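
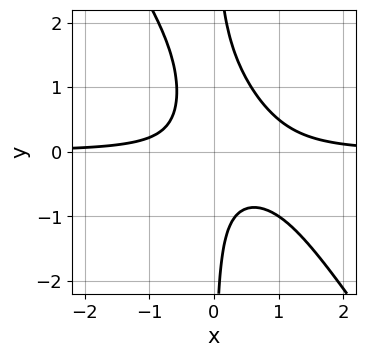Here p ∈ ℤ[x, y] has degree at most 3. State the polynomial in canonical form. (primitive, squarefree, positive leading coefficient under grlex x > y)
1. deg p = 3.
2. Against the integer gridlines: it misses every integer gridline on the y-axis; the curve avoids every integer x-axis point in the box.
3. These observations pin down the coefficients.

3*x^2*y + 2*x*y^2 - 2*x*y - 1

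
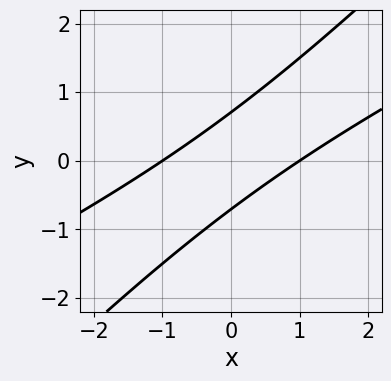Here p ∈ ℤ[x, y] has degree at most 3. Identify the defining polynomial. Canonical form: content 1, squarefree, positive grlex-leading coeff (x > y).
deg p = 2. No degree-1 curve has this shape.
From the axis intercepts and sections: the x-axis gridline crossings are at x ∈ {-1, 1}.
Together with the visible shape, these determine p as stated.

x^2 - 3*x*y + 2*y^2 - 1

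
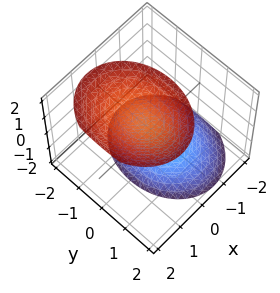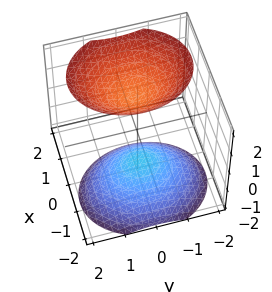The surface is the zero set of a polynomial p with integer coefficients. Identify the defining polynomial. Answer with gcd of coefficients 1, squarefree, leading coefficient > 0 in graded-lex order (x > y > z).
3*x^2 - 2*x*z + 2*y^2 - 2*z^2 + 3

(a) The picture has 2 separate pieces. Treating them together as one polynomial.
(b) The degree is 2 — a generic line meets the surface in up to 2 points.
(c) Checking where it meets the axes: it misses every integer gridline on the x-axis; it misses every integer gridline on the y-axis.
(d) These observations pin down the coefficients.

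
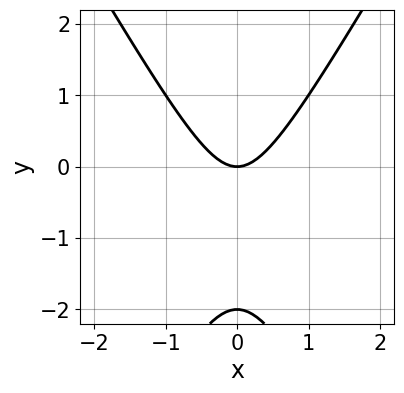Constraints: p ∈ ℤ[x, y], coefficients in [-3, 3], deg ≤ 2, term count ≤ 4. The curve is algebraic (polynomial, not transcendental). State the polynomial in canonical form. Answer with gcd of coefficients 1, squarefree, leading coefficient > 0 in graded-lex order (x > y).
The degree is 2 — no degree-1 curve has this shape.
Symmetries: it's symmetric under x → −x, forcing even powers of x.
Checking where it meets the axes: among the integer gridlines, it crosses the y-axis at y ∈ {-2, 0}; it meets the x-axis at x = 0 (among the integer gridlines).
Together with the visible shape, these determine p as stated.

3*x^2 - y^2 - 2*y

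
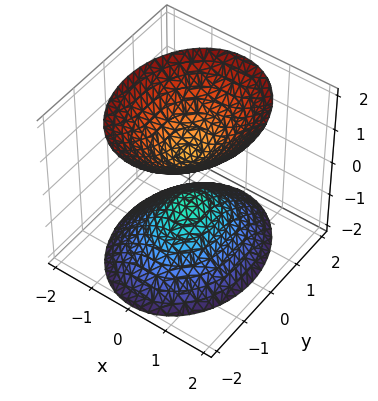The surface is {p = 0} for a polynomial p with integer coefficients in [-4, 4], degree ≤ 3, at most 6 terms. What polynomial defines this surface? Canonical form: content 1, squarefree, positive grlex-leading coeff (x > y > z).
3*x^2 + 2*y^2 - 2*z^2 + 1

I count 2 distinct pieces. They look like related sheets of one shape, so recover p as a whole.
Degree: two separate bowl-shaped sheets opening away from each other; a quadric, so deg p = 2.
Symmetries: it's symmetric under z → −z, forcing even powers of z; it's symmetric under y → −y, forcing even powers of y; mirror symmetry x ↦ −x ⇒ only even powers of x.
From the visible intercepts: no y-intercept at any integer in the box; no x-intercept at any integer in the box.
These observations pin down the coefficients.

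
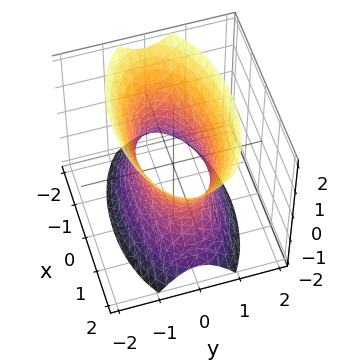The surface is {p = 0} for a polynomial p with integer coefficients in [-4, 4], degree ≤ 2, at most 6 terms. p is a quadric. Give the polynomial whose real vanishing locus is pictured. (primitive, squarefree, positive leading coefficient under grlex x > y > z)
(a) Degree: one connected sheet with a waist; a quadric, so deg p = 2.
(b) Symmetries: it's symmetric under x → −x, forcing even powers of x; the y ↦ −y reflection is a symmetry, so y appears only in even powers; it's symmetric under z → −z, forcing even powers of z.
(c) Reading off the gridlines: the surface avoids every integer z-axis point in the box.
(d) Solving for integer coefficients yields p as stated.

x^2 + 3*y^2 - z^2 - 2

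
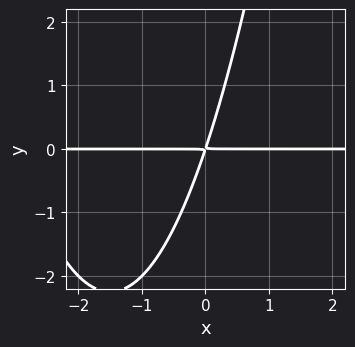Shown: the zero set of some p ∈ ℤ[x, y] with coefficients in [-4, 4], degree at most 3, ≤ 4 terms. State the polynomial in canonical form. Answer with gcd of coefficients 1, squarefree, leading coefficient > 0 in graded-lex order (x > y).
First, the degree is 3 — a generic line meets the curve in up to 3 points.
Then, from the axis intercepts and sections: every point of the x-axis in the box is on the curve.
Finally, solving for integer coefficients yields p as stated.

x^2*y + 3*x*y - y^2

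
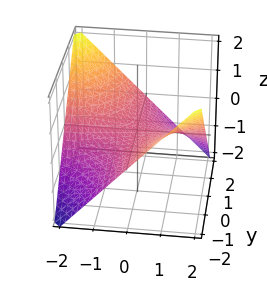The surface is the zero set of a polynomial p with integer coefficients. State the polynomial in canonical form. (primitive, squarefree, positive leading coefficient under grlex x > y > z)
1. deg p = 2.
2. From the visible intercepts: it crosses the z-axis at the gridline z = 0; the visible x-axis segment lies entirely on the surface; every point of the y-axis in the box is on the surface.
3. Matching integer coefficients to the picture gives p.

x*y + 2*z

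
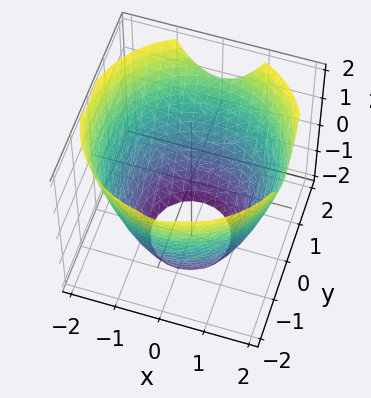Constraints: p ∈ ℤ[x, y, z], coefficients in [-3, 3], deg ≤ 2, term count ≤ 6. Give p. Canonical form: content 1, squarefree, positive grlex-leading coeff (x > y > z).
The degree is 2 — a generic line meets the surface in up to 2 points.
Symmetries: the z-axis is an axis of rotation, so x and y enter only as x² + y².
Checking where it meets the axes: a circular section at z = -2 has radius exactly 1; the surface avoids every integer z-axis point in the box.
Matching integer coefficients to the picture gives p.

x^2 + y^2 - z - 3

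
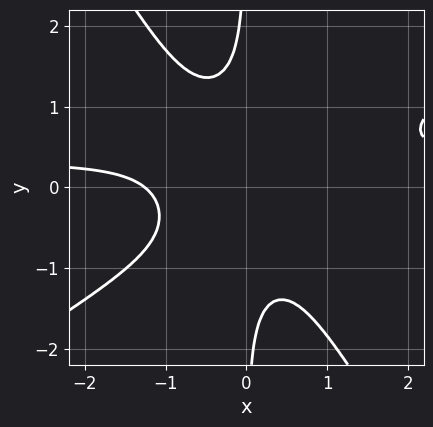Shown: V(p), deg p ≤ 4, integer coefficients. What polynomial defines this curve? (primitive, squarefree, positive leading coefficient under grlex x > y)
1. Degree: a generic line meets the curve in up to 4 points, so deg p = 4.
2. Checking where it meets the axes: no y-intercept at any integer in the box.
3. These observations pin down the coefficients.

3*x^3*y - 3*x^2*y^2 - 3*x*y^3 - x^3 - 2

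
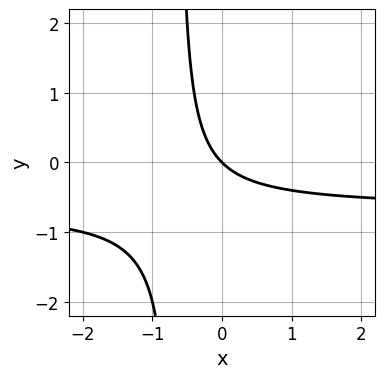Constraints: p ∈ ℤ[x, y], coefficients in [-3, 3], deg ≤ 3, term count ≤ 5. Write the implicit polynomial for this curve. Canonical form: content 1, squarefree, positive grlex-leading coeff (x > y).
The degree is 2 — no degree-1 curve has this shape.
Observable constraints: it crosses the y-axis at the gridline y = 0; one x-axis crossing is at x = 0.
The integer polynomial consistent with all of this is the stated p.

3*x*y + 2*x + 2*y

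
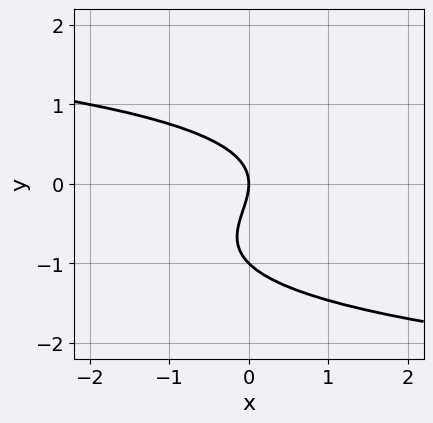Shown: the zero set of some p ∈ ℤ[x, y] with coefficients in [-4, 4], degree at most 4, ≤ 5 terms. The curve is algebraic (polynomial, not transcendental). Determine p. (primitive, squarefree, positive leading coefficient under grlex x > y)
First, degree: no degree-2 curve has this shape, so deg p = 3.
Then, against the integer gridlines: it crosses the x-axis at the gridline x = 0; among the integer gridlines, it crosses the y-axis at y ∈ {-1, 0}.
Finally, these observations pin down the coefficients.

y^3 + y^2 + x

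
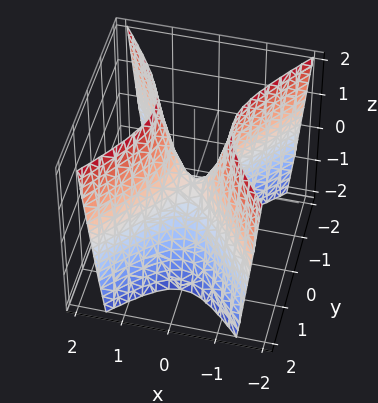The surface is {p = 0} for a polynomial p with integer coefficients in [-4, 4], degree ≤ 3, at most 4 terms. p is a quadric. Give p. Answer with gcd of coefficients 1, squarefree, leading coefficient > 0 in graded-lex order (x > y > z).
3*x^2 - 2*y^2 - z

First, degree: a saddle surface; a quadric, so deg p = 2.
Then, symmetries: the y ↦ −y reflection is a symmetry, so y appears only in even powers; it's symmetric under x → −x, forcing even powers of x.
Then, observable constraints: it crosses the z-axis at the gridline z = 0; it crosses the y-axis at the gridline y = 0; one x-axis crossing is at x = 0.
Finally, putting this together gives p.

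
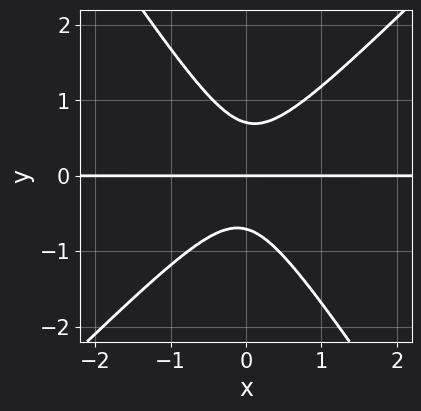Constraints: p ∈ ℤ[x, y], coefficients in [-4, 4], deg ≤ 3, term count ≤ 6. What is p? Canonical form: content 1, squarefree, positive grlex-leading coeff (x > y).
Degree: the shape is more complex than any degree-2 curve, so deg p = 3.
Checking where it meets the axes: it meets the y-axis at y = 0 (among the integer gridlines); the visible x-axis segment lies entirely on the curve.
Putting this together gives p.

3*x^2*y - x*y^2 - 2*y^3 + y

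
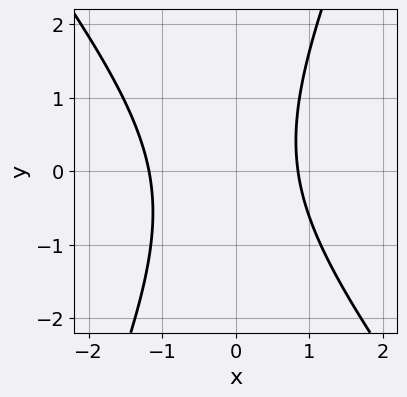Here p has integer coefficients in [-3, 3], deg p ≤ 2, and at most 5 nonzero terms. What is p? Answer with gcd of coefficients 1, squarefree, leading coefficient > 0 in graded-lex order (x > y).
(a) deg p = 2.
(b) From the axis intercepts and sections: the curve avoids every integer y-axis point in the box.
(c) Matching integer coefficients to the picture gives p.

3*x^2 + x*y - y^2 + x - 3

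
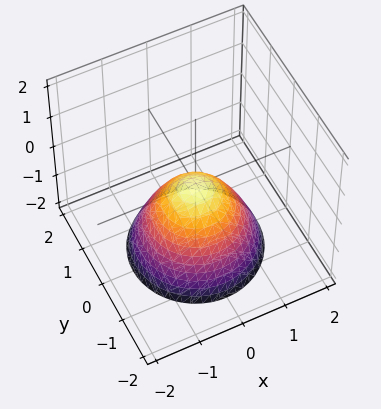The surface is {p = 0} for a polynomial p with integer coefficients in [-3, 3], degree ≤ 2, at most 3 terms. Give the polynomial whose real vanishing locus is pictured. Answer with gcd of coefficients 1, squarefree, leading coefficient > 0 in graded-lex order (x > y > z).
x^2 + y^2 + z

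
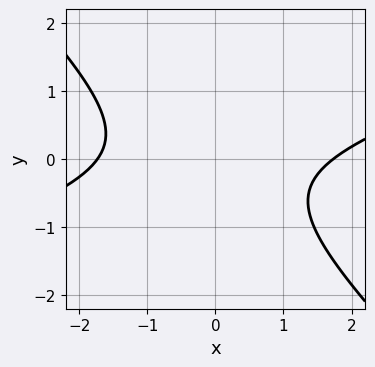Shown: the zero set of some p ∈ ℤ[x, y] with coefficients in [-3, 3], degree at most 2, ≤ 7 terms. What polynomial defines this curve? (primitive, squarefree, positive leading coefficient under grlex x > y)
x^2 - 2*x*y - 3*y^2 - y - 3

First, deg p = 2.
Next, from the axis intercepts and sections: it misses every integer gridline on the y-axis.
Finally, fitting integer coefficients to these (and the overall shape) gives p.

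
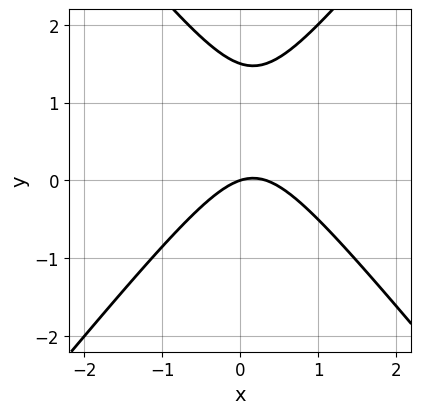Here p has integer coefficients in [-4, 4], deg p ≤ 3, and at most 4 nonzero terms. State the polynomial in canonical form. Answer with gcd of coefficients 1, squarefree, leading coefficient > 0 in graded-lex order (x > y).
1. deg p = 2.
2. From the visible intercepts: it crosses the x-axis at the gridline x = 0; it crosses the y-axis at the gridline y = 0.
3. Matching integer coefficients to the picture gives p.

3*x^2 - 2*y^2 - x + 3*y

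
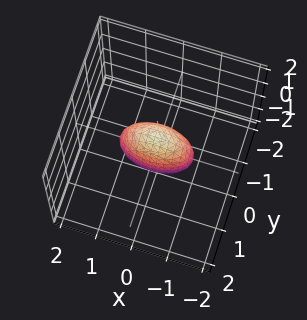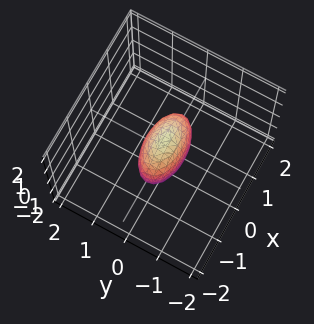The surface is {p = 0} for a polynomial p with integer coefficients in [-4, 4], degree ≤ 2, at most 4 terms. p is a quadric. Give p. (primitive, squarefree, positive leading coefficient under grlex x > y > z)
(a) Degree: a closed, bounded, convex surface; a quadric, so deg p = 2.
(b) Symmetries: mirror symmetry y ↦ −y ⇒ only even powers of y; mirror symmetry x ↦ −x ⇒ only even powers of x; mirror symmetry z ↦ −z ⇒ only even powers of z.
(c) Observable constraints: among the integer gridlines, it crosses the x-axis at x ∈ {-1, 1}; among the integer gridlines, it crosses the z-axis at z ∈ {-1, 1}.
(d) The integer polynomial consistent with all of this is the stated p.

x^2 + 3*y^2 + z^2 - 1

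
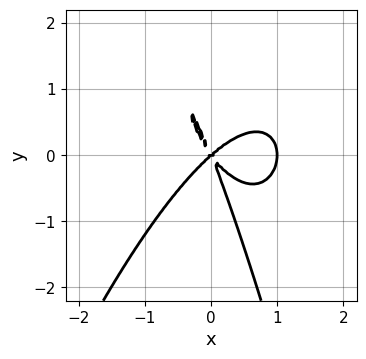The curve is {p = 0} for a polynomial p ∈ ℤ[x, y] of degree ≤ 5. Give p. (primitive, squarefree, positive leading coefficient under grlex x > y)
3*x^4 - 3*x^3 + 3*x*y^2 + y^3

1. deg p = 4. A generic line meets the curve in up to 4 points.
2. Reading off the gridlines: the x-axis gridline crossings are at x ∈ {0, 1}; one y-axis crossing is at y = 0.
3. Fitting integer coefficients to these (and the overall shape) gives p.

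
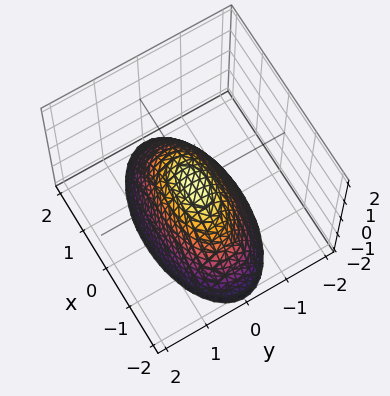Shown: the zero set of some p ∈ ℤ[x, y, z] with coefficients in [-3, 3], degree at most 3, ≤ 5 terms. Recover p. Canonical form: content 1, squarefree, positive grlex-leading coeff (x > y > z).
First, the degree is 2 — a single bowl opening along one axis; a quadric.
Then, symmetries: the x ↦ −x reflection is a symmetry, so x appears only in even powers; it's symmetric under y → −y, forcing even powers of y.
Next, from the axis intercepts and sections: one y-axis crossing is at y = 0; one x-axis crossing is at x = 0; it meets the z-axis at z = 0 (among the integer gridlines).
Finally, these observations pin down the coefficients.

x^2 + 3*y^2 + 2*z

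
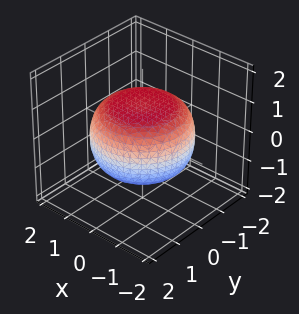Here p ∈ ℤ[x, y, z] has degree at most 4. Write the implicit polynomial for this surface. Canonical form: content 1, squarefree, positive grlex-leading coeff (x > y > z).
The degree is 4 — the shape is more complex than any degree-3 surface.
Symmetries: rotational symmetry about the z-axis ⇒ p depends on x, y only through x² + y².
From the visible intercepts: among the integer gridlines, it crosses the z-axis at z ∈ {-1, 1}; a circular section at z = 0 has radius between 1 and 2.
Assembling these constraints gives the stated polynomial.

x^4 + 2*x^2*y^2 + y^4 - x^2 - y^2 + 3*z^2 - 3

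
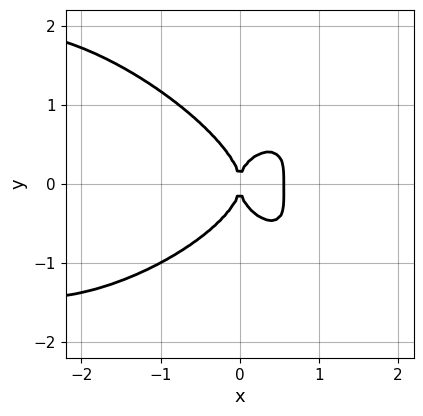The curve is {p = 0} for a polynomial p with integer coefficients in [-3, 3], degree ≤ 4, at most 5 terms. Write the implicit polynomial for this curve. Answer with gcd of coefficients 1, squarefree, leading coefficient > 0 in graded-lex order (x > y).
1. The degree is 4 — the shape is more complex than any degree-3 curve.
2. From the axis intercepts and sections: it crosses the y-axis at the gridline y = 0; it crosses the x-axis at the gridline x = 0.
3. Matching integer coefficients to the picture gives p.

x^4 + x*y^3 + 3*y^4 + 3*x^3 - 2*x^2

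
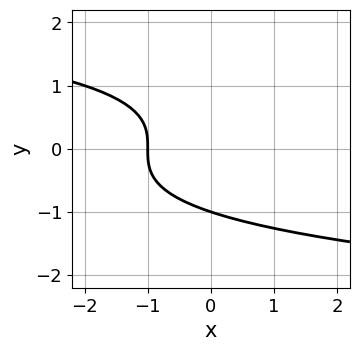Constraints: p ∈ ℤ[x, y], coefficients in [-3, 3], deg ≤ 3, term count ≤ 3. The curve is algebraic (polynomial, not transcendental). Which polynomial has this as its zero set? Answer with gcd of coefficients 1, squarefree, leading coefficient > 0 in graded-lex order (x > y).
y^3 + x + 1

(a) Degree: a generic line meets the curve in up to 3 points, so deg p = 3.
(b) From the visible intercepts: it crosses the y-axis at the gridline y = -1; it meets the x-axis at x = -1 (among the integer gridlines).
(c) These observations pin down the coefficients.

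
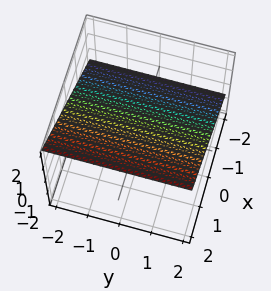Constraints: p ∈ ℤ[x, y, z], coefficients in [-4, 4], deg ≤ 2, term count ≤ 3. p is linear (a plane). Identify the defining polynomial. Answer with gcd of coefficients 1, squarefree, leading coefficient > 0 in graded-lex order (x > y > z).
2*x - 3*z + 2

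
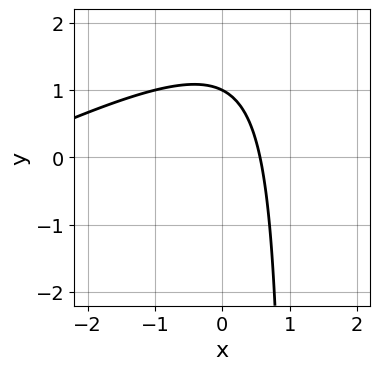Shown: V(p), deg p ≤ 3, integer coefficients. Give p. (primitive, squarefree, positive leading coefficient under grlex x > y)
x^2 - 2*x*y + 3*x + 2*y - 2

First, deg p = 2. A generic line meets the curve in up to 2 points.
Next, observable constraints: one y-axis crossing is at y = 1.
Finally, solving for integer coefficients yields p as stated.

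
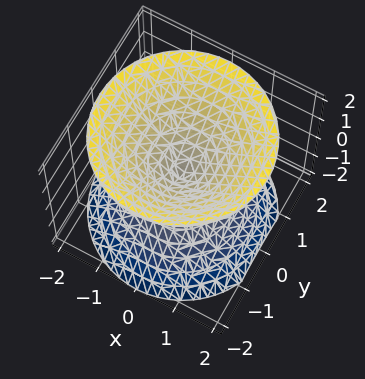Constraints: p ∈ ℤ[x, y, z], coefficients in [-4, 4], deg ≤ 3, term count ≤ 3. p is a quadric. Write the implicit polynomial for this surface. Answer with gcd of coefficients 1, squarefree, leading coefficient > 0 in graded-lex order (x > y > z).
x^2 + y^2 - z^2

(a) There are 2 components. Treating them together as one polynomial.
(b) deg p = 2. Two nappes meeting at a single point; a quadric.
(c) Symmetries: every cross-section ⟂ z is a circle, so x, y appear only via x² + y²; the z ↦ −z reflection is a symmetry, so z appears only in even powers.
(d) Observable constraints: one y-axis crossing is at y = 0; a circular section at z = -1 has radius exactly 1; it crosses the z-axis at the gridline z = 0.
(e) The integer polynomial consistent with all of this is the stated p.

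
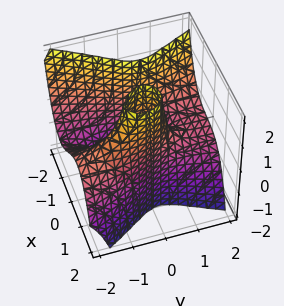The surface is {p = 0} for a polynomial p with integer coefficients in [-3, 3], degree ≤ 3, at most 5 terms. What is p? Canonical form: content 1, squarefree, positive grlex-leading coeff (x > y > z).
(a) Degree: no degree-2 surface has this shape, so deg p = 3.
(b) Observable constraints: the visible y-axis segment lies entirely on the surface; the visible z-axis segment lies entirely on the surface; the x-axis gridline crossings are at x ∈ {-1, 0, 1}.
(c) Putting this together gives p.

3*x^3 + 2*y^2*z + 2*x*y - 3*x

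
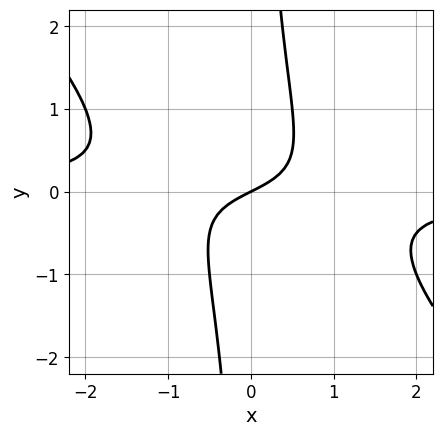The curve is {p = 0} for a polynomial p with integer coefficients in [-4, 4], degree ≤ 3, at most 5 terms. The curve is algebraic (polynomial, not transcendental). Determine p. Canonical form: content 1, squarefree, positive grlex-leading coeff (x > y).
(a) deg p = 3.
(b) Checking where it meets the axes: it meets the y-axis at y = 0 (among the integer gridlines); it meets the x-axis at x = 0 (among the integer gridlines).
(c) Putting this together gives p.

2*x^2*y + 2*x*y^2 + x - 2*y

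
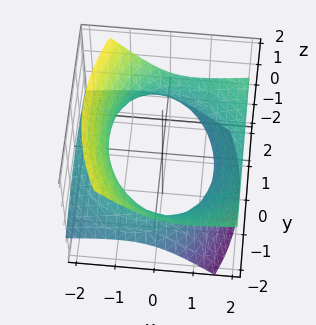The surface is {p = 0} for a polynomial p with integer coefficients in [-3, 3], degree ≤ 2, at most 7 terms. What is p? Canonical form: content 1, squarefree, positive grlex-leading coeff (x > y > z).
x^2 - 3*x*z + y^2 - 3*z^2 - 3

(a) The degree is 2 — a generic line meets the surface in up to 2 points.
(b) Reading off the gridlines: the surface avoids every integer z-axis point in the box.
(c) These observations pin down the coefficients.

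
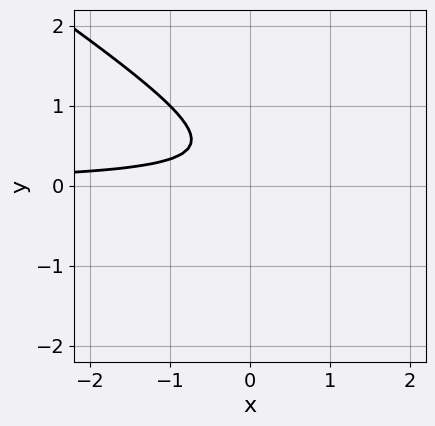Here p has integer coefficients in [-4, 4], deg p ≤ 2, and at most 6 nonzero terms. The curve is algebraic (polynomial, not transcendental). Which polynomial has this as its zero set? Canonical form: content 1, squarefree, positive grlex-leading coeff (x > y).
First, degree: the shape is more complex than any degree-1 curve, so deg p = 2.
Next, checking where it meets the axes: no y-intercept at any integer in the box; the curve avoids every integer x-axis point in the box.
Finally, putting this together gives p.

2*x*y + 3*y^2 - 2*y + 1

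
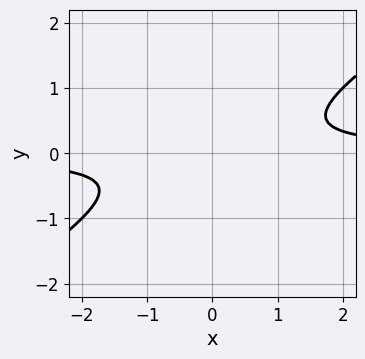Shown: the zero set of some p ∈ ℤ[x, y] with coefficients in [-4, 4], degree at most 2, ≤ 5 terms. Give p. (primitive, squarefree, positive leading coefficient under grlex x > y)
2*x*y - 3*y^2 - 1

(a) Degree: no degree-1 curve has this shape, so deg p = 2.
(b) Observable constraints: no y-intercept at any integer in the box; the curve avoids every integer x-axis point in the box.
(c) Together with the visible shape, these determine p as stated.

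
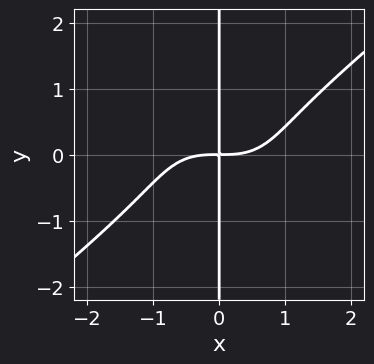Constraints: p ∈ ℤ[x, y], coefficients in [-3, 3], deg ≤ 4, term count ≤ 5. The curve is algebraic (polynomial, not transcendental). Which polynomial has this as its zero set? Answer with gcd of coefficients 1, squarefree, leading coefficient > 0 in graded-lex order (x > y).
x^4 - 2*x*y^3 - 2*x*y

1. Degree: no degree-3 curve has this shape, so deg p = 4.
2. Against the integer gridlines: every point of the y-axis in the box is on the curve.
3. The integer polynomial consistent with all of this is the stated p.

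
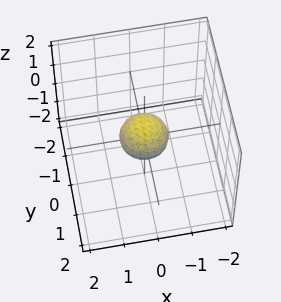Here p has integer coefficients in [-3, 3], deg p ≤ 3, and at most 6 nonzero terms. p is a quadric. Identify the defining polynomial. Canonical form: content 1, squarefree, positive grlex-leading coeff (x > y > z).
First, degree: a closed, bounded, convex surface; a quadric, so deg p = 2.
Then, symmetries: the z ↦ −z reflection is a symmetry, so z appears only in even powers; every cross-section ⟂ z is a circle, so x, y appear only via x² + y².
Then, from the axis intercepts and sections: a circular section at z = 0 has radius between 0 and 1.
Finally, these observations pin down the coefficients.

2*x^2 + 2*y^2 + 3*z^2 - 1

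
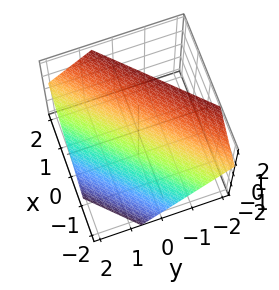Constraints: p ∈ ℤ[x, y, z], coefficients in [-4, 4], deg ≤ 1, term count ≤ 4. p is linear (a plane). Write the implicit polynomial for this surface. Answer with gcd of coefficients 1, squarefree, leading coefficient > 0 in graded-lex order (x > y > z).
3*x - 3*y - 3*z + 2

1. Degree: the surface is flat (a plane), so deg p = 1.
2. Putting this together gives p.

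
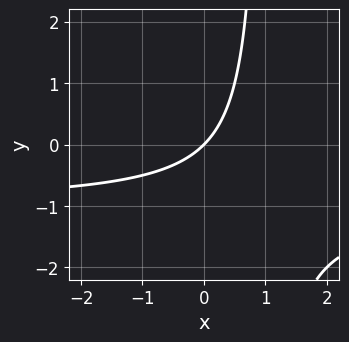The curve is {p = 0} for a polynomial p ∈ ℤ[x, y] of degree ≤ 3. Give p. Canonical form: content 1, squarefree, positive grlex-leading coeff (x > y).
First, degree: a generic line meets the curve in up to 2 points, so deg p = 2.
Then, from the visible intercepts: it meets the y-axis at y = 0 (among the integer gridlines); it meets the x-axis at x = 0 (among the integer gridlines).
Finally, solving for integer coefficients yields p as stated.

x*y + x - y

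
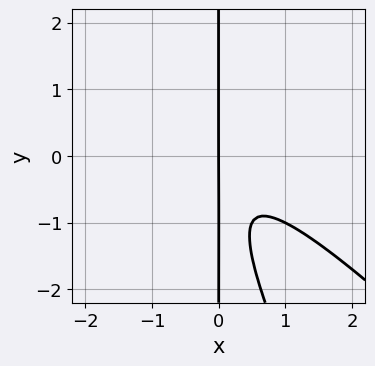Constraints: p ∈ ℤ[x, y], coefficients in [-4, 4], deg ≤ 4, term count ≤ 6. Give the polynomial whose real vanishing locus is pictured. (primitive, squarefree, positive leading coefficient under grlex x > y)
2*x^3 + 3*x^2*y + x*y^2 + x*y + x

(a) Degree: the shape is more complex than any degree-2 curve, so deg p = 3.
(b) From the axis intercepts and sections: the visible y-axis segment lies entirely on the curve; it meets the x-axis at x = 0 (among the integer gridlines).
(c) Fitting integer coefficients to these (and the overall shape) gives p.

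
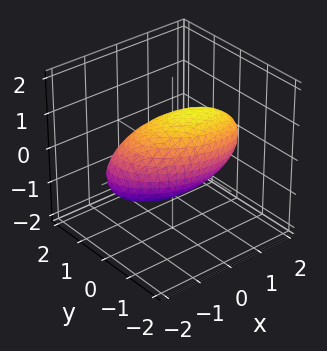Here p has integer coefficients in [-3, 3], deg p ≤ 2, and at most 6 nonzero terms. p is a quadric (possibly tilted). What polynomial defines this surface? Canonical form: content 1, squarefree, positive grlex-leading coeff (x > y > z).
x^2 + x*y - x*z + 2*y^2 + 2*z^2 - 2

1. deg p = 2.
2. Against the integer gridlines: the y-axis gridline crossings are at y ∈ {-1, 1}; among the integer gridlines, it crosses the z-axis at z ∈ {-1, 1}.
3. The integer polynomial consistent with all of this is the stated p.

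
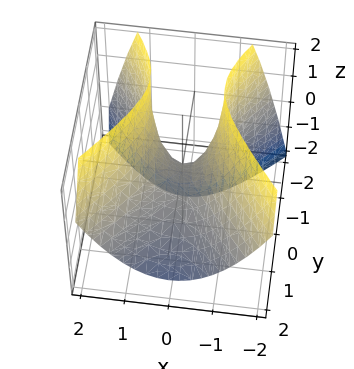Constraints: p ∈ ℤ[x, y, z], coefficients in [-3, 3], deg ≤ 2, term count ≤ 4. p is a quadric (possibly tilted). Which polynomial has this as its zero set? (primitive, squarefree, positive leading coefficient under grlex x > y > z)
3*x^2 - 2*y^2 - 2*y*z - 2*z

1. deg p = 2.
2. Checking where it meets the axes: it crosses the z-axis at the gridline z = 0; it meets the x-axis at x = 0 (among the integer gridlines); one y-axis crossing is at y = 0.
3. Together with the visible shape, these determine p as stated.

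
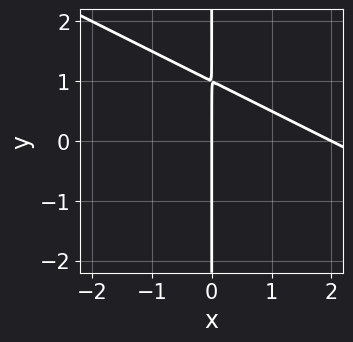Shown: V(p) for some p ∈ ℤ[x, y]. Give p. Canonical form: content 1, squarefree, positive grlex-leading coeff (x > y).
x^2 + 2*x*y - 2*x

Degree: the shape is more complex than any degree-1 curve, so deg p = 2.
Against the integer gridlines: every point of the y-axis in the box is on the curve; the x-axis gridline crossings are at x ∈ {0, 2}.
These observations pin down the coefficients.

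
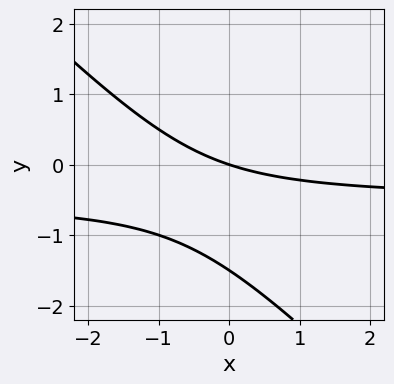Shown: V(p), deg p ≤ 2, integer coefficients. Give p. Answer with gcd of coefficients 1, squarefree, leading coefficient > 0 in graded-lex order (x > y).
2*x*y + 2*y^2 + x + 3*y

Degree: the shape is more complex than any degree-1 curve, so deg p = 2.
Observable constraints: it crosses the y-axis at the gridline y = 0; one x-axis crossing is at x = 0.
These observations pin down the coefficients.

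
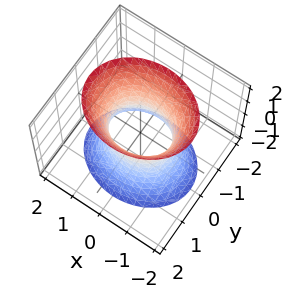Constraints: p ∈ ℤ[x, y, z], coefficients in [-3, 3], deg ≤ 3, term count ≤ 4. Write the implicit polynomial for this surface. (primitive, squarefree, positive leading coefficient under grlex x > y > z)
(a) The degree is 2 — an hourglass — one-sheet hyperboloid; a quadric.
(b) Symmetries: it's symmetric under z → −z, forcing even powers of z; it's symmetric under x → −x, forcing even powers of x; it's symmetric under y → −y, forcing even powers of y.
(c) Reading off the gridlines: it misses every integer gridline on the z-axis; among the integer gridlines, it crosses the x-axis at x ∈ {-1, 1}.
(d) The integer polynomial consistent with all of this is the stated p.

2*x^2 + 3*y^2 - z^2 - 2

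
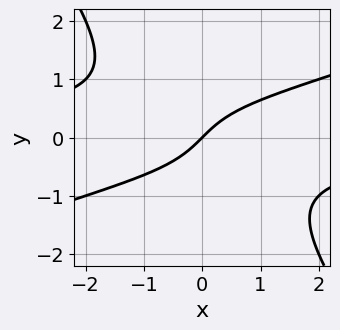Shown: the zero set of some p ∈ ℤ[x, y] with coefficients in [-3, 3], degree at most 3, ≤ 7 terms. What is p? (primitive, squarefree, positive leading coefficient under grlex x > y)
1. The degree is 3 — the shape is more complex than any degree-2 curve.
2. Checking where it meets the axes: it crosses the y-axis at the gridline y = 0; one x-axis crossing is at x = 0.
3. Matching integer coefficients to the picture gives p.

x^2*y - 2*x*y^2 - 2*y^3 + 2*x - 2*y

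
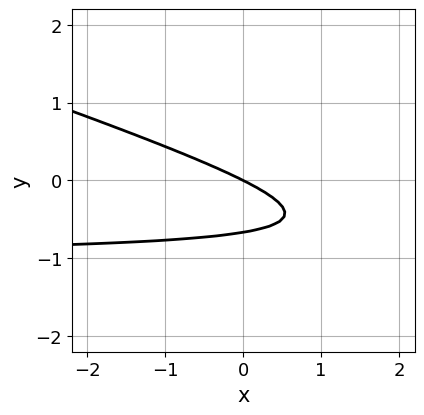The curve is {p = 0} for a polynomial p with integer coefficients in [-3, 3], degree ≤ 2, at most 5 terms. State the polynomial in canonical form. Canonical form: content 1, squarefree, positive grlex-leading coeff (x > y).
First, the degree is 2 — a generic line meets the curve in up to 2 points.
Then, from the visible intercepts: it meets the y-axis at y = 0 (among the integer gridlines); it meets the x-axis at x = 0 (among the integer gridlines).
Finally, putting this together gives p.

x*y + 3*y^2 + x + 2*y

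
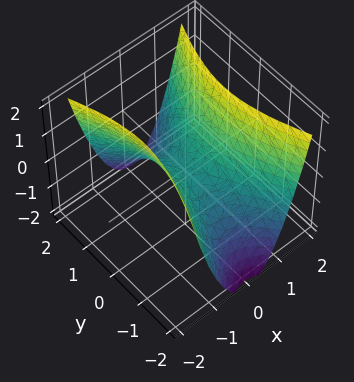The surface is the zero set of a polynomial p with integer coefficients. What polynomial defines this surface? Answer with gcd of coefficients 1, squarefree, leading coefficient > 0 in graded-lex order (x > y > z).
3*x^2 - y^2 - 2*z

Degree: a saddle surface; a quadric, so deg p = 2.
Symmetries: the y ↦ −y reflection is a symmetry, so y appears only in even powers; it's symmetric under x → −x, forcing even powers of x.
Against the integer gridlines: it meets the x-axis at x = 0 (among the integer gridlines); it crosses the y-axis at the gridline y = 0; it crosses the z-axis at the gridline z = 0.
Putting this together gives p.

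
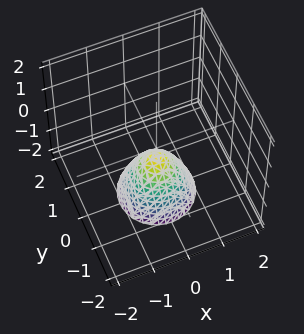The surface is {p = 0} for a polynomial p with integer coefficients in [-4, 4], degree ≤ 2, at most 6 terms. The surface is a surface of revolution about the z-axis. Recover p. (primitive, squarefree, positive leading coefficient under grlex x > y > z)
3*x^2 + 3*y^2 + 2*z + 1

1. The degree is 2 — no degree-1 surface has this shape.
2. Symmetries: the z-axis is an axis of rotation, so x and y enter only as x² + y².
3. Against the integer gridlines: a circular section at z = -1 has radius between 0 and 1; it misses every integer gridline on the y-axis; the surface avoids every integer x-axis point in the box.
4. Matching integer coefficients to the picture gives p.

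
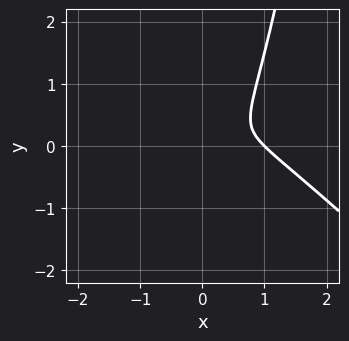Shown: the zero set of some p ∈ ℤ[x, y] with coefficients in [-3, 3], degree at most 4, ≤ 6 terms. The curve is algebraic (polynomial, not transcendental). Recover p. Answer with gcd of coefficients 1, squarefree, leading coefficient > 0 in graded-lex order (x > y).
3*x^3 + 3*x^2*y - 3*x^2 - 2*y^2

Degree: the shape is more complex than any degree-2 curve, so deg p = 3.
From the visible intercepts: one x-axis crossing is at x = 1.
Together with the visible shape, these determine p as stated.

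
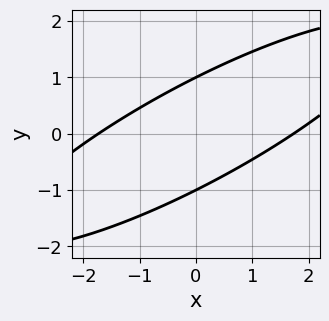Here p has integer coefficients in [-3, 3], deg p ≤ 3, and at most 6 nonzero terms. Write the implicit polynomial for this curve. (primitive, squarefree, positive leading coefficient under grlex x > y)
(a) Degree: the shape is more complex than any degree-1 curve, so deg p = 2.
(b) Against the integer gridlines: among the integer gridlines, it crosses the y-axis at y ∈ {-1, 1}.
(c) Assembling these constraints gives the stated polynomial.

x^2 - 3*x*y + 3*y^2 - 3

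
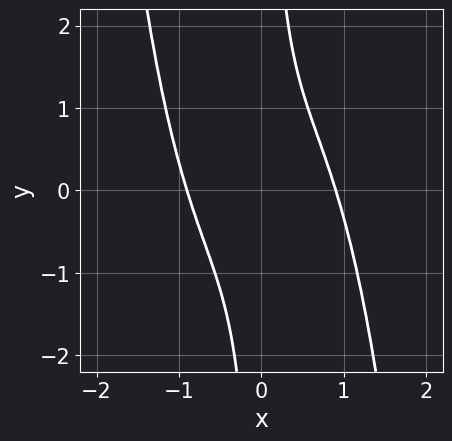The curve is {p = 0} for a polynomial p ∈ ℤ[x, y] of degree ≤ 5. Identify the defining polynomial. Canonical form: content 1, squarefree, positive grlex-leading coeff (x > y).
3*x^4 + 3*x*y - 2

(a) The degree is 4 — no degree-3 curve has this shape.
(b) Observable constraints: it misses every integer gridline on the y-axis.
(c) Putting this together gives p.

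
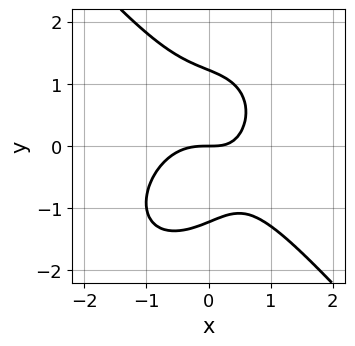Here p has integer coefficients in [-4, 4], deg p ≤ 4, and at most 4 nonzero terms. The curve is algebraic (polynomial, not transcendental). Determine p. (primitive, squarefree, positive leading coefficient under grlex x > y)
3*x^3 + 2*y^3 + 2*x*y - 3*y

1. The degree is 3 — the shape is more complex than any degree-2 curve.
2. Against the integer gridlines: it meets the y-axis at y = 0 (among the integer gridlines); it crosses the x-axis at the gridline x = 0.
3. Matching integer coefficients to the picture gives p.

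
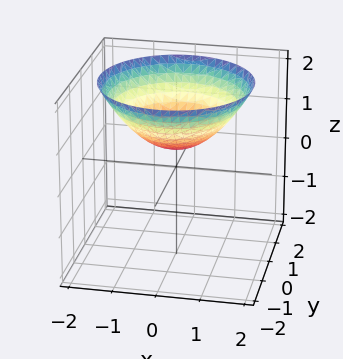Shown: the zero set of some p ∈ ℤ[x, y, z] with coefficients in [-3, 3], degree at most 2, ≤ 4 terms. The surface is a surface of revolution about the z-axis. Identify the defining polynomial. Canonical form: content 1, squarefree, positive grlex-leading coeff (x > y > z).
1. The degree is 2 — the shape is more complex than any degree-1 surface.
2. Symmetries: every cross-section ⟂ z is a circle, so x, y appear only via x² + y².
3. Checking where it meets the axes: a circular section at z = 2 has radius between 1 and 2; it misses every integer gridline on the x-axis; it misses every integer gridline on the y-axis.
4. Assembling these constraints gives the stated polynomial.

x^2 + y^2 - 2*z + 1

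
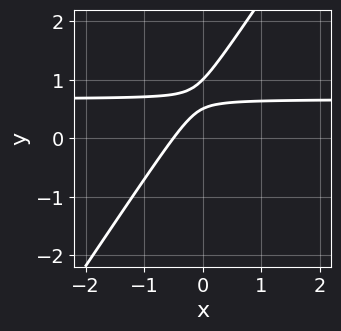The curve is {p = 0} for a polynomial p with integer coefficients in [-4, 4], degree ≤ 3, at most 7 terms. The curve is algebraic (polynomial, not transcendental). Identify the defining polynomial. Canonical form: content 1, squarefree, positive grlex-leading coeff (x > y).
Degree: a generic line meets the curve in up to 2 points, so deg p = 2.
From the visible intercepts: it meets the y-axis at y = 1 (among the integer gridlines).
Assembling these constraints gives the stated polynomial.

3*x*y - 2*y^2 - 2*x + 3*y - 1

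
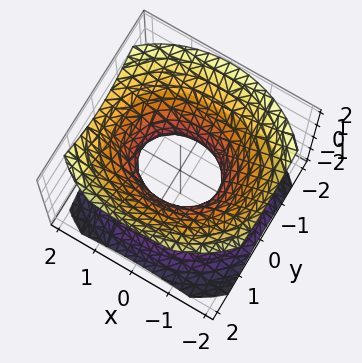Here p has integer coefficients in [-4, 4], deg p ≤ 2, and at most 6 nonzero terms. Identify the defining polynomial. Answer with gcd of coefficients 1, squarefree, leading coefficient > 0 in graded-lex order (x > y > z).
2*x^2 + 3*y^2 - 3*z^2 - 2

First, degree: one connected sheet with a waist; a quadric, so deg p = 2.
Then, symmetries: mirror symmetry y ↦ −y ⇒ only even powers of y; it's symmetric under x → −x, forcing even powers of x; mirror symmetry z ↦ −z ⇒ only even powers of z.
Next, checking where it meets the axes: among the integer gridlines, it crosses the x-axis at x ∈ {-1, 1}; no z-intercept at any integer in the box.
Finally, matching integer coefficients to the picture gives p.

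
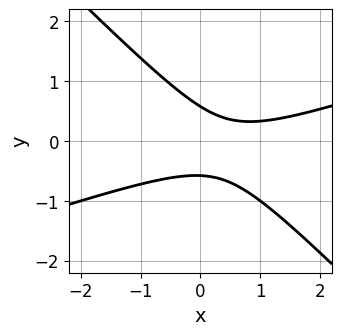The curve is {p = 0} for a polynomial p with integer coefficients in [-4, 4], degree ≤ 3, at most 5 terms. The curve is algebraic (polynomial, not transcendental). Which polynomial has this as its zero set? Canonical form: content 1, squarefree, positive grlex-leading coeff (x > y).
deg p = 2.
Reading off the gridlines: no x-intercept at any integer in the box.
The integer polynomial consistent with all of this is the stated p.

x^2 - 2*x*y - 3*y^2 - x + 1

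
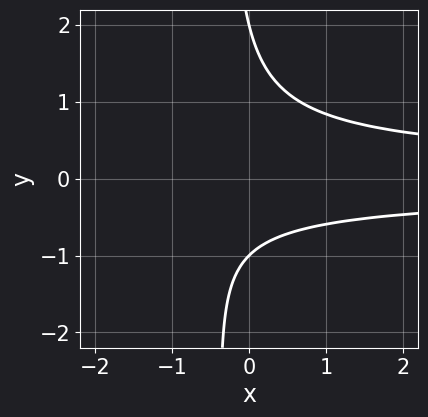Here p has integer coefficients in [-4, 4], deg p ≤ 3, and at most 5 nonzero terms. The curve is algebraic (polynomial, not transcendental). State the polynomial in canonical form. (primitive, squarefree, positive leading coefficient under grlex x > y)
First, the degree is 3 — no degree-2 curve has this shape.
Then, observable constraints: no x-intercept at any integer in the box; among the integer gridlines, it crosses the y-axis at y ∈ {-1, 2}.
Finally, solving for integer coefficients yields p as stated.

3*x*y^2 + y^2 - y - 2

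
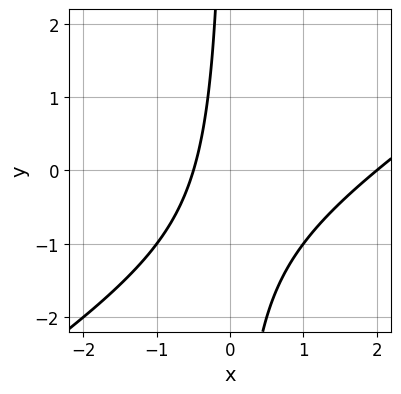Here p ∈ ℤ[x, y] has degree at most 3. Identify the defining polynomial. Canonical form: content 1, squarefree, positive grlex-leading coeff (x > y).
2*x^2 - 3*x*y - 3*x - 2

deg p = 2.
From the axis intercepts and sections: no y-intercept at any integer in the box; it meets the x-axis at x = 2 (among the integer gridlines).
Fitting integer coefficients to these (and the overall shape) gives p.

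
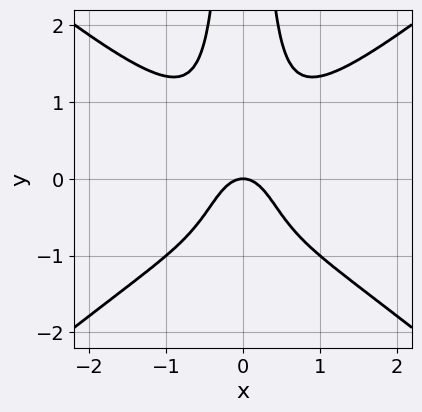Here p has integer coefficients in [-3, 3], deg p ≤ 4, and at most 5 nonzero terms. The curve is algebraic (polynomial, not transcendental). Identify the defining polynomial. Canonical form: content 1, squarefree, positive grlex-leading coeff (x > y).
(a) deg p = 4. No degree-3 curve has this shape.
(b) Symmetries: the x ↦ −x reflection is a symmetry, so x appears only in even powers.
(c) Reading off the gridlines: it crosses the x-axis at the gridline x = 0; it meets the y-axis at y = 0 (among the integer gridlines).
(d) Fitting integer coefficients to these (and the overall shape) gives p.

2*x^4 - 3*x^2*y^2 + 2*x^2 + y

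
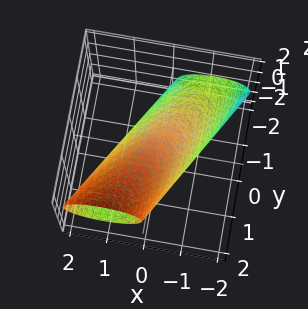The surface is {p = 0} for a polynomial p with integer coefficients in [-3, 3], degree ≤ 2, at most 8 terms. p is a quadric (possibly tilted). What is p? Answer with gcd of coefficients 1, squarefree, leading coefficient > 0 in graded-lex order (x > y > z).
(a) Degree: the shape is more complex than any degree-1 surface, so deg p = 2.
(b) Observable constraints: among the integer gridlines, it crosses the x-axis at x ∈ {-1, 1}; among the integer gridlines, it crosses the z-axis at z ∈ {-1, 1}.
(c) Assembling these constraints gives the stated polynomial.

2*x^2 - 2*x*y + y^2 - 2*y*z + 2*z^2 - 2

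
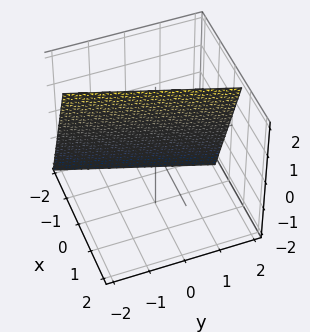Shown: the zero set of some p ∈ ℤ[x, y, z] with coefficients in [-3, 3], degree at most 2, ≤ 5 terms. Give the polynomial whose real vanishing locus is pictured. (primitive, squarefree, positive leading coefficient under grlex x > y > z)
First, deg p = 1. The surface is flat (a plane).
Then, from the visible intercepts: it meets the z-axis at z = 2 (among the integer gridlines); one y-axis crossing is at y = 2.
Finally, assembling these constraints gives the stated polynomial.

3*x - y - z + 2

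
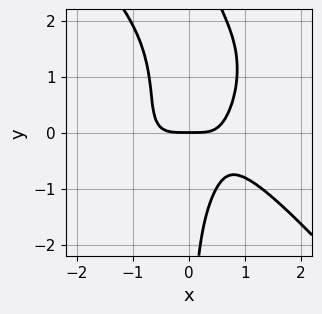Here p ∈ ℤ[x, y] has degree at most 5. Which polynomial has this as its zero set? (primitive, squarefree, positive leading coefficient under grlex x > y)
3*x^4 + 2*x*y^3 + 3*x^2*y - 3*x*y^2 - 3*y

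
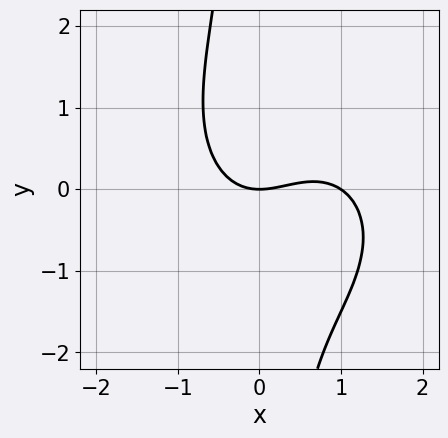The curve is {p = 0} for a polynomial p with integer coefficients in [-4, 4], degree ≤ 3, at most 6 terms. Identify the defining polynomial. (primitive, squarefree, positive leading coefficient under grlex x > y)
Degree: a generic line meets the curve in up to 3 points, so deg p = 3.
Against the integer gridlines: it crosses the y-axis at the gridline y = 0; the x-axis gridline crossings are at x ∈ {0, 1}.
Putting this together gives p.

2*x^3 + 2*x*y^2 - 2*x^2 + 3*y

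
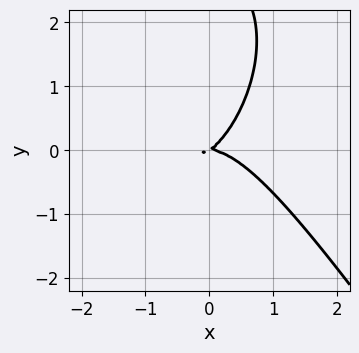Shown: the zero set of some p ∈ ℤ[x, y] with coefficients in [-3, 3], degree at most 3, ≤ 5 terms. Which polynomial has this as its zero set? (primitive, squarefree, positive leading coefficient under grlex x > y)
First, deg p = 3.
Next, checking where it meets the axes: it crosses the x-axis at the gridline x = 0; it meets the y-axis at y = 0 (among the integer gridlines).
Finally, these observations pin down the coefficients.

3*x^3 + y^3 + 2*x*y - 3*y^2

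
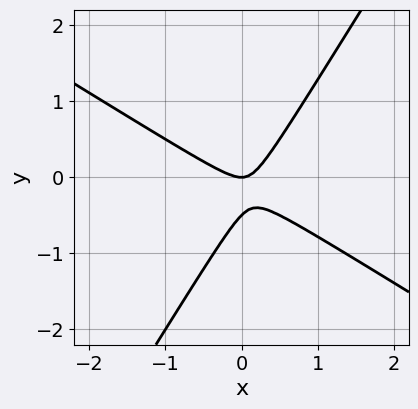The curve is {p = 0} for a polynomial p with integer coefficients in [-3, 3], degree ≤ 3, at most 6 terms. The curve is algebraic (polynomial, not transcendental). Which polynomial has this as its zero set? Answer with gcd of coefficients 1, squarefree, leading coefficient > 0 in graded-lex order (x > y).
2*x^2 + 2*x*y - 2*y^2 - y

1. The degree is 2 — no degree-1 curve has this shape.
2. Reading off the gridlines: one y-axis crossing is at y = 0; it crosses the x-axis at the gridline x = 0.
3. Fitting integer coefficients to these (and the overall shape) gives p.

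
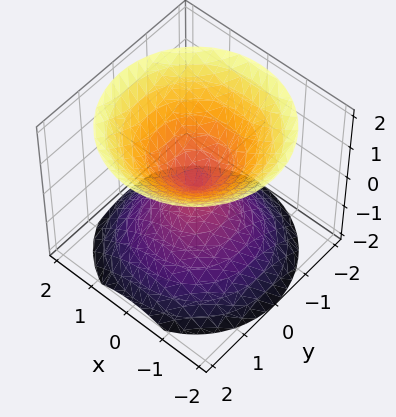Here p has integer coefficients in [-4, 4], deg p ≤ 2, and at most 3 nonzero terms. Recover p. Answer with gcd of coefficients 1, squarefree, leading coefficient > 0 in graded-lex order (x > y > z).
x^2 + y^2 - z^2

1. The picture has 2 separate pieces.
2. deg p = 2.
3. Symmetries: the z ↦ −z reflection is a symmetry, so z appears only in even powers; every cross-section ⟂ z is a circle, so x, y appear only via x² + y².
4. Observable constraints: it crosses the x-axis at the gridline x = 0; it crosses the z-axis at the gridline z = 0.
5. Together with the visible shape, these determine p as stated.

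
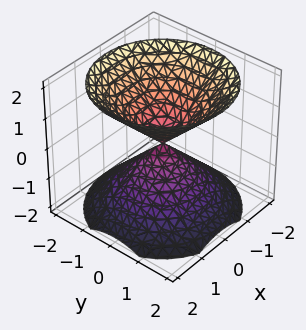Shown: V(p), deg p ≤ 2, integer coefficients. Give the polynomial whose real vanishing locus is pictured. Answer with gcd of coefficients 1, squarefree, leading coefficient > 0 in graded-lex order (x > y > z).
First, the picture has 2 separate pieces. Treating them together as one polynomial.
Then, the degree is 2 — a double cone through the origin; a quadric.
Next, symmetries: it's symmetric under z → −z, forcing even powers of z; the z-axis is an axis of rotation, so x and y enter only as x² + y².
Then, checking where it meets the axes: a circular section at z = -1 has radius exactly 1; it crosses the x-axis at the gridline x = 0.
Finally, putting this together gives p.

x^2 + y^2 - z^2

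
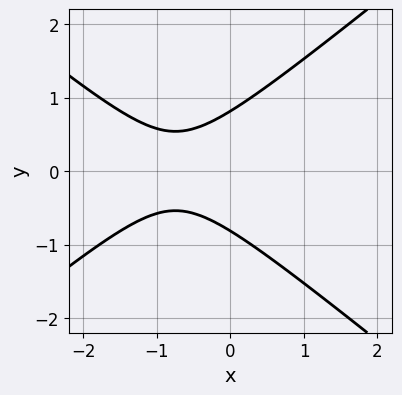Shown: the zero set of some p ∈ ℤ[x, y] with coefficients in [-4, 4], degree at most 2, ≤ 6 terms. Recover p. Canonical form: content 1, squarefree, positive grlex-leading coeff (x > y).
(a) deg p = 2. The shape is more complex than any degree-1 curve.
(b) Symmetries: it's symmetric under y → −y, forcing even powers of y.
(c) From the axis intercepts and sections: the curve avoids every integer x-axis point in the box.
(d) Solving for integer coefficients yields p as stated.

2*x^2 - 3*y^2 + 3*x + 2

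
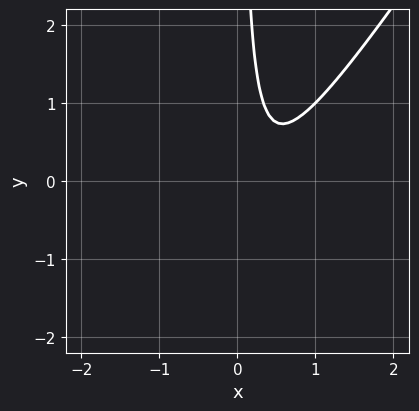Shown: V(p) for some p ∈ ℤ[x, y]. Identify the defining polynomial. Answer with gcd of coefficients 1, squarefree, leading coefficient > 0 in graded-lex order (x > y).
3*x^2 - 2*x*y - 2*x + 1

The degree is 2 — the shape is more complex than any degree-1 curve.
Checking where it meets the axes: no x-intercept at any integer in the box; it misses every integer gridline on the y-axis.
Assembling these constraints gives the stated polynomial.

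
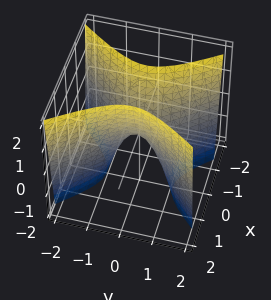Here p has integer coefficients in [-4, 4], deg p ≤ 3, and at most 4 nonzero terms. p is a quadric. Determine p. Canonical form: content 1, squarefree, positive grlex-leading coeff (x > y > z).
3*x^2 - 2*y^2 - z

1. deg p = 2. A hyperbolic paraboloid; a quadric.
2. Symmetries: the y ↦ −y reflection is a symmetry, so y appears only in even powers; the x ↦ −x reflection is a symmetry, so x appears only in even powers.
3. Observable constraints: it crosses the y-axis at the gridline y = 0; it meets the z-axis at z = 0 (among the integer gridlines).
4. Solving for integer coefficients yields p as stated.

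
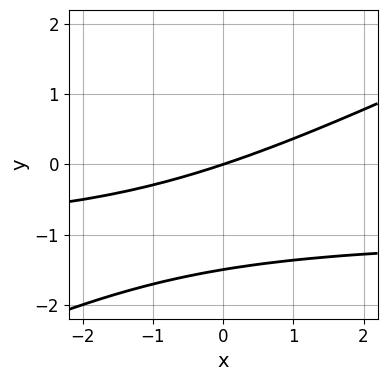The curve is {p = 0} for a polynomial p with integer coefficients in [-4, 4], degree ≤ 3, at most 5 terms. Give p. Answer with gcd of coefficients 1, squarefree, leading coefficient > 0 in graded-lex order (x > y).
x*y - 2*y^2 + x - 3*y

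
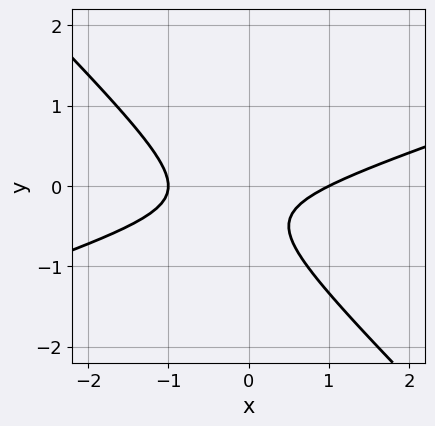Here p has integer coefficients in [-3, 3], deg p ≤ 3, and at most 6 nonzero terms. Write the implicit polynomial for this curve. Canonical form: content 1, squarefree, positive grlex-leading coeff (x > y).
First, the degree is 2 — the shape is more complex than any degree-1 curve.
Then, checking where it meets the axes: it misses every integer gridline on the y-axis; among the integer gridlines, it crosses the x-axis at x ∈ {-1, 1}.
Finally, fitting integer coefficients to these (and the overall shape) gives p.

x^2 - 2*x*y - 3*y^2 - 2*y - 1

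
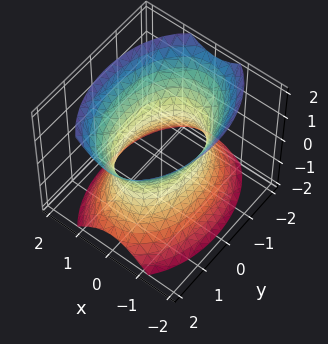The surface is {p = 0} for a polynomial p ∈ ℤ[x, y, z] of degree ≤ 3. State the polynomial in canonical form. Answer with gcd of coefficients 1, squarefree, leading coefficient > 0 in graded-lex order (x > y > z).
2*x^2 + y^2 - z^2 - 2

(a) The degree is 2 — one connected sheet with a waist; a quadric.
(b) Symmetries: it's symmetric under x → −x, forcing even powers of x; it's symmetric under z → −z, forcing even powers of z; the y ↦ −y reflection is a symmetry, so y appears only in even powers.
(c) Reading off the gridlines: no z-intercept at any integer in the box; among the integer gridlines, it crosses the x-axis at x ∈ {-1, 1}.
(d) The integer polynomial consistent with all of this is the stated p.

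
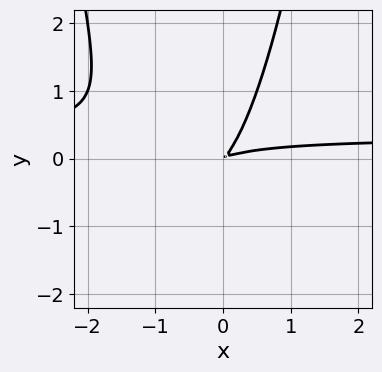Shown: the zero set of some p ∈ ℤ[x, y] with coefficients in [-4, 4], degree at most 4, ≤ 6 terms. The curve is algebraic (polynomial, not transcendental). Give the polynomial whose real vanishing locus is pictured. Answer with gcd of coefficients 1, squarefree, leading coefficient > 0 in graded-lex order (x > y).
3*x^2*y - x^2 + 3*x*y - 2*y^2

(a) deg p = 3. The shape is more complex than any degree-2 curve.
(b) Matching integer coefficients to the picture gives p.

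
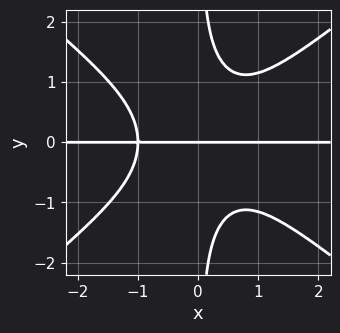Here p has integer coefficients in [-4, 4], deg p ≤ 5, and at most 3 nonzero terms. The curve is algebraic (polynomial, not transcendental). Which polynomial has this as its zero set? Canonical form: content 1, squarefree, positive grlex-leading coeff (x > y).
2*x^3*y - 3*x*y^3 + 2*y

First, the degree is 4 — a generic line meets the curve in up to 4 points.
Then, from the visible intercepts: it crosses the y-axis at the gridline y = 0; the visible x-axis segment lies entirely on the curve.
Finally, assembling these constraints gives the stated polynomial.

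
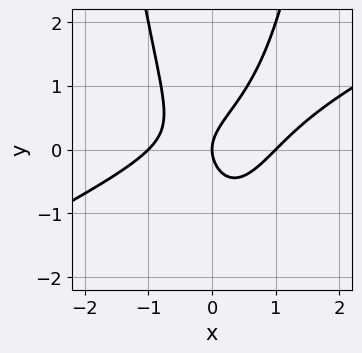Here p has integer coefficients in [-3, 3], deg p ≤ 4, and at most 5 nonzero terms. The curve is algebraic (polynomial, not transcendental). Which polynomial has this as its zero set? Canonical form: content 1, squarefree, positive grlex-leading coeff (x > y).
x^3 - 2*x^2*y + y^2 - x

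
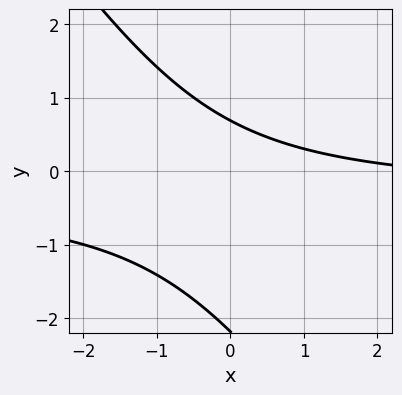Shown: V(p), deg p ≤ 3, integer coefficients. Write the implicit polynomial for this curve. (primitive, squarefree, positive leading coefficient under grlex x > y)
deg p = 2. The shape is more complex than any degree-1 curve.
Reading off the gridlines: no x-intercept at any integer in the box.
The integer polynomial consistent with all of this is the stated p.

3*x*y + 2*y^2 + x + 3*y - 3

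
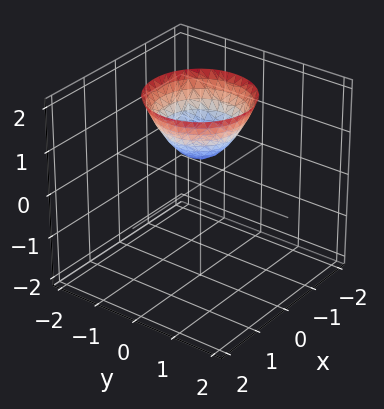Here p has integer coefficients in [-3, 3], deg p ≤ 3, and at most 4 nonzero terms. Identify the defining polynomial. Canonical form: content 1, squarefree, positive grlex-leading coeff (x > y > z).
1. The degree is 2 — no degree-1 surface has this shape.
2. Symmetries: rotational symmetry about the z-axis ⇒ p depends on x, y only through x² + y².
3. Observable constraints: a circular section at z = 1 has radius between 0 and 1; no y-intercept at any integer in the box.
4. Matching integer coefficients to the picture gives p.

3*x^2 + 3*y^2 - 3*z + 2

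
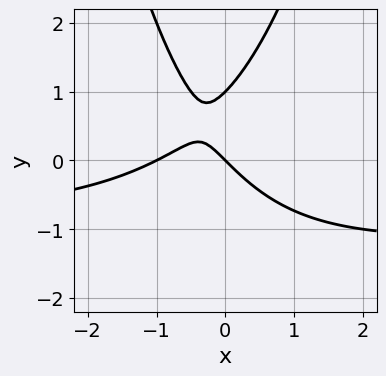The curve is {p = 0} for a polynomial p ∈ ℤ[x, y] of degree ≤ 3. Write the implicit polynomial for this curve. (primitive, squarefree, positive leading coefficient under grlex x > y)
x^2*y + x^2 - y^2 + x + y

Degree: the shape is more complex than any degree-2 curve, so deg p = 3.
From the visible intercepts: among the integer gridlines, it crosses the y-axis at y ∈ {0, 1}; among the integer gridlines, it crosses the x-axis at x ∈ {-1, 0}.
Putting this together gives p.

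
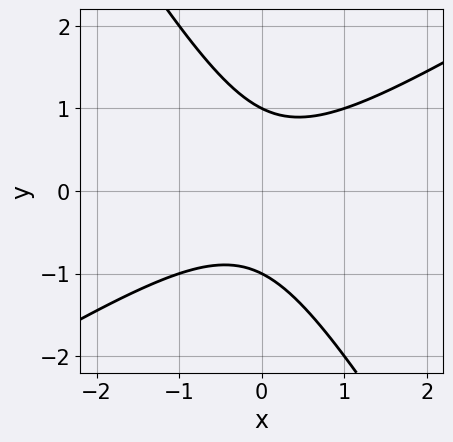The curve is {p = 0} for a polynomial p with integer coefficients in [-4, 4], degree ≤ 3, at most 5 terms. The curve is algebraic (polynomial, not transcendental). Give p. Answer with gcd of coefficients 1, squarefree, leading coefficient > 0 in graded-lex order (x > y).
deg p = 2.
Against the integer gridlines: no x-intercept at any integer in the box; the y-axis gridline crossings are at y ∈ {-1, 1}.
These observations pin down the coefficients.

x^2 - x*y - y^2 + 1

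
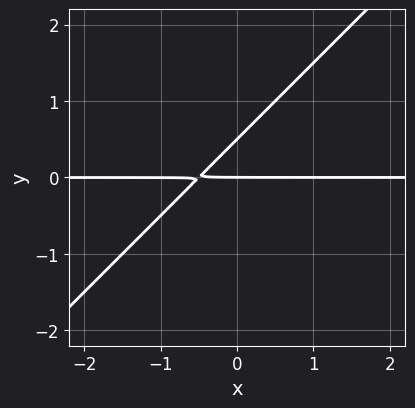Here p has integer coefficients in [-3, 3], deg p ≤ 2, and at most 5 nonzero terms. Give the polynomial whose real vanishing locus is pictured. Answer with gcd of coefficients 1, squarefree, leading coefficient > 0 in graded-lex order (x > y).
deg p = 2. A generic line meets the curve in up to 2 points.
Against the integer gridlines: the visible x-axis segment lies entirely on the curve; it crosses the y-axis at the gridline y = 0.
Solving for integer coefficients yields p as stated.

2*x*y - 2*y^2 + y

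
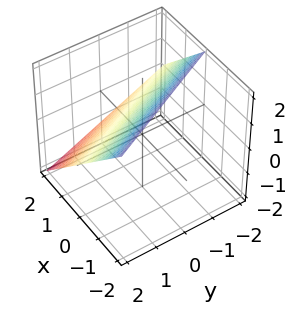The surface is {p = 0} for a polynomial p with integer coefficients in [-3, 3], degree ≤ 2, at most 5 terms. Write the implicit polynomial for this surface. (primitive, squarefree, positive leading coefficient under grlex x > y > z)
(a) deg p = 1. The surface is flat (a plane).
(b) From the axis intercepts and sections: it meets the y-axis at y = 2 (among the integer gridlines); it crosses the z-axis at the gridline z = 1; it crosses the x-axis at the gridline x = 1.
(c) Fitting integer coefficients to these (and the overall shape) gives p.

2*x + y + 2*z - 2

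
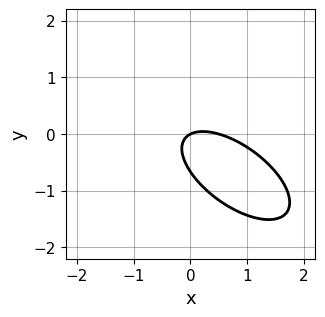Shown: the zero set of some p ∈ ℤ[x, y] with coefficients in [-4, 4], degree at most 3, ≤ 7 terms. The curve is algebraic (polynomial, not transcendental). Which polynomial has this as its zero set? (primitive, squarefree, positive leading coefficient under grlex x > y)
1. deg p = 2.
2. Against the integer gridlines: one y-axis crossing is at y = 0; it meets the x-axis at x = 0 (among the integer gridlines).
3. Assembling these constraints gives the stated polynomial.

2*x^2 + 3*x*y + 3*y^2 - x + 2*y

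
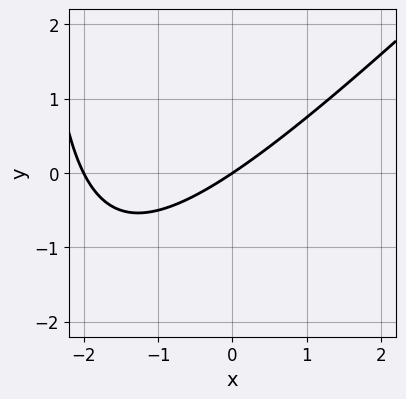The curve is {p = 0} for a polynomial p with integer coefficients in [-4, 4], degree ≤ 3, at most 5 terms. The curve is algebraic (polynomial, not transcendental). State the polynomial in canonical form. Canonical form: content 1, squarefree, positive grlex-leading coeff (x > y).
Degree: no degree-1 curve has this shape, so deg p = 2.
From the visible intercepts: the x-axis gridline crossings are at x ∈ {-2, 0}; it crosses the y-axis at the gridline y = 0.
Together with the visible shape, these determine p as stated.

x^2 - x*y + 2*x - 3*y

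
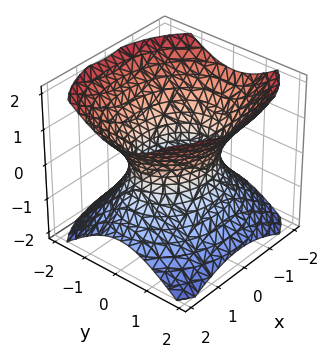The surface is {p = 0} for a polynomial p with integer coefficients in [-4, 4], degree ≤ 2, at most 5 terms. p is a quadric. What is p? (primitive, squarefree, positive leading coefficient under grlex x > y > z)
(a) Degree: an hourglass — one-sheet hyperboloid; a quadric, so deg p = 2.
(b) Symmetries: mirror symmetry z ↦ −z ⇒ only even powers of z; mirror symmetry y ↦ −y ⇒ only even powers of y; mirror symmetry x ↦ −x ⇒ only even powers of x.
(c) Against the integer gridlines: among the integer gridlines, it crosses the y-axis at y ∈ {-1, 1}; no z-intercept at any integer in the box.
(d) Assembling these constraints gives the stated polynomial.

2*x^2 + 3*y^2 - 3*z^2 - 3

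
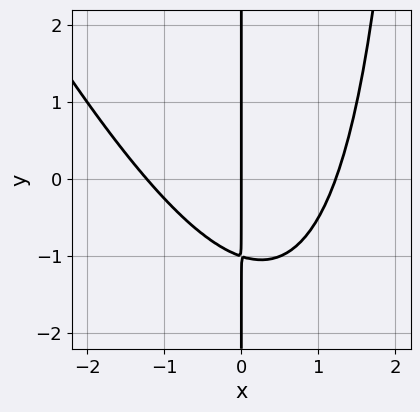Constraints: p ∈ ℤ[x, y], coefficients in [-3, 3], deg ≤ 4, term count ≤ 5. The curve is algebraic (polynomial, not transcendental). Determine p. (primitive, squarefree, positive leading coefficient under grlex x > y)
The degree is 3 — a generic line meets the curve in up to 3 points.
Observable constraints: the visible y-axis segment lies entirely on the curve; it crosses the x-axis at the gridline x = 0.
Together with the visible shape, these determine p as stated.

2*x^3 + x^2*y - 3*x*y - 3*x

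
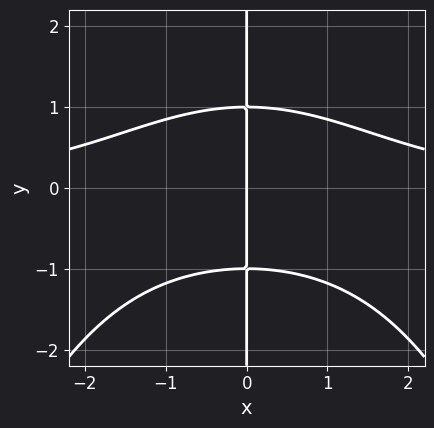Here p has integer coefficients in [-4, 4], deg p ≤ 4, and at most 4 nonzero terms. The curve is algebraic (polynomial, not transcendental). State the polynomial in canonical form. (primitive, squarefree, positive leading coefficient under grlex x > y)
x^3*y + 3*x*y^2 - 3*x

1. deg p = 4.
2. Against the integer gridlines: it meets the x-axis at x = 0 (among the integer gridlines); the visible y-axis segment lies entirely on the curve.
3. Assembling these constraints gives the stated polynomial.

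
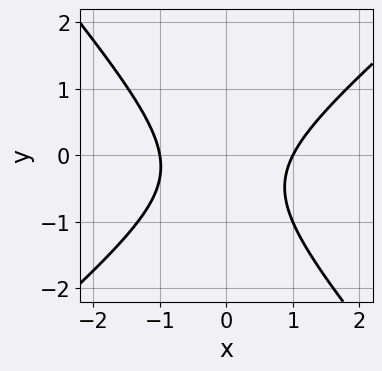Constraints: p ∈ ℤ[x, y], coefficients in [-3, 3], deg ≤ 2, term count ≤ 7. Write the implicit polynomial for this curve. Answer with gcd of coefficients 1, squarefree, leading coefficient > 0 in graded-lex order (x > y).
3*x^2 - x*y - 3*y^2 - 2*y - 3

Degree: the shape is more complex than any degree-1 curve, so deg p = 2.
Reading off the gridlines: the x-axis gridline crossings are at x ∈ {-1, 1}; it misses every integer gridline on the y-axis.
The integer polynomial consistent with all of this is the stated p.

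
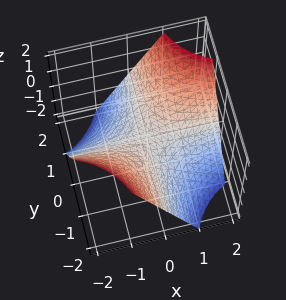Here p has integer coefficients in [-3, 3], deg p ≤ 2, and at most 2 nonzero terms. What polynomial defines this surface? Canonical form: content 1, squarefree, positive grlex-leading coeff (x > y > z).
Degree: a hyperbolic paraboloid; a quadric, so deg p = 2.
Observable constraints: one z-axis crossing is at z = 0; every point of the x-axis in the box is on the surface.
Together with the visible shape, these determine p as stated. Check: (0, 2, 0) on the y-axis lies on the surface, and p(0, 2, 0) = 0. ✓

x*y - z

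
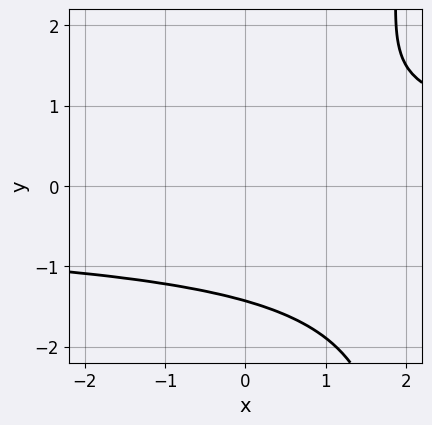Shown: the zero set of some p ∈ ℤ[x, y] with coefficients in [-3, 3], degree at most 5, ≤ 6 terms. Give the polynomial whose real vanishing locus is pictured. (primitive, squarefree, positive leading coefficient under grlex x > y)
(a) The degree is 4 — a generic line meets the curve in up to 4 points.
(b) Reading off the gridlines: it misses every integer gridline on the x-axis.
(c) Matching integer coefficients to the picture gives p.

x*y^3 - 2*y^3 + 2*y - 3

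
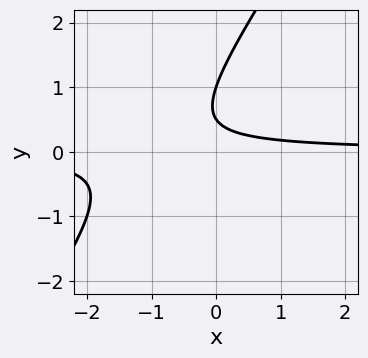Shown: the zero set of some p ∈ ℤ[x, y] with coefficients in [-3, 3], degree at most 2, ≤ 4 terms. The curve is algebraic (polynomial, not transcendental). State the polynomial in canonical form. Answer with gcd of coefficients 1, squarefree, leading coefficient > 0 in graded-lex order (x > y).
First, the degree is 2 — the shape is more complex than any degree-1 curve.
Then, against the integer gridlines: no x-intercept at any integer in the box; one y-axis crossing is at y = 1.
Finally, together with the visible shape, these determine p as stated.

3*x*y - 2*y^2 + 3*y - 1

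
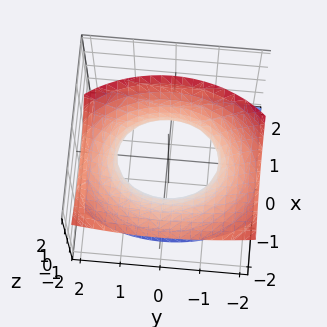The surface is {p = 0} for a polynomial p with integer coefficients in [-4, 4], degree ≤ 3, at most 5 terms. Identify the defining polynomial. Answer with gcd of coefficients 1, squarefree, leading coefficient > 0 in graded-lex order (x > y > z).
3*x^2 + 3*x*z + 2*y^2 - 3*z^2 - 3

1. The degree is 2 — a generic line meets the surface in up to 2 points.
2. Checking where it meets the axes: the x-axis gridline crossings are at x ∈ {-1, 1}; no z-intercept at any integer in the box.
3. The integer polynomial consistent with all of this is the stated p.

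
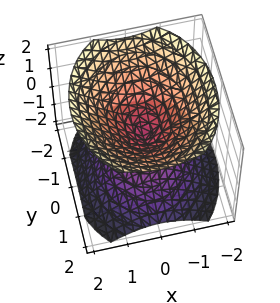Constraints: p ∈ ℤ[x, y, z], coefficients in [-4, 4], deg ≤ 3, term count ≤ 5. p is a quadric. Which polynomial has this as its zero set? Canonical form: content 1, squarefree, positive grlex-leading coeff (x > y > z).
3*x^2 + 2*y^2 - 3*z^2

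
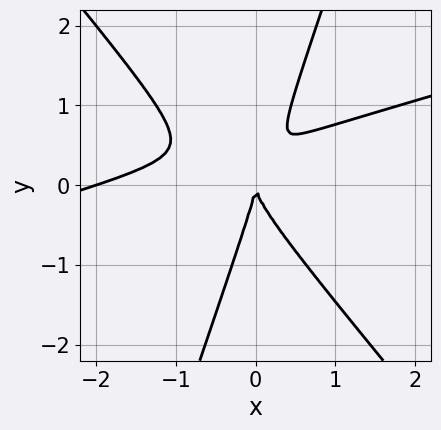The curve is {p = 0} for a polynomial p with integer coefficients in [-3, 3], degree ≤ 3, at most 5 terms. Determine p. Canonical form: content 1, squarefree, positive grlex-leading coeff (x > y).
x^3 - 3*x^2*y - 2*x*y^2 + y^3 + 2*x^2

1. Degree: no degree-2 curve has this shape, so deg p = 3.
2. Against the integer gridlines: one y-axis crossing is at y = 0; among the integer gridlines, it crosses the x-axis at x ∈ {-2, 0}.
3. Together with the visible shape, these determine p as stated.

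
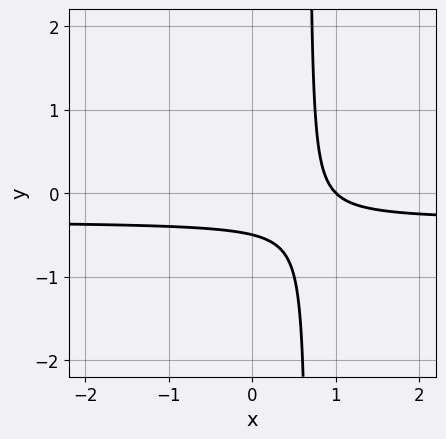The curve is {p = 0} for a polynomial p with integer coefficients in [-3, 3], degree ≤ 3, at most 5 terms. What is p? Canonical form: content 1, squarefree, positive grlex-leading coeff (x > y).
First, the degree is 2 — the shape is more complex than any degree-1 curve.
Then, reading off the gridlines: it crosses the x-axis at the gridline x = 1.
Finally, the integer polynomial consistent with all of this is the stated p.

3*x*y + x - 2*y - 1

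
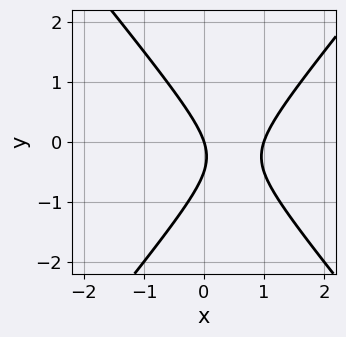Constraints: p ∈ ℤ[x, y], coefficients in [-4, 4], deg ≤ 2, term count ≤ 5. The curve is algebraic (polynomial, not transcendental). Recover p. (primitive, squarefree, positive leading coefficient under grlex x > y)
deg p = 2.
From the axis intercepts and sections: among the integer gridlines, it crosses the x-axis at x ∈ {0, 1}; it meets the y-axis at y = 0 (among the integer gridlines).
Assembling these constraints gives the stated polynomial.

3*x^2 - 2*y^2 - 3*x - y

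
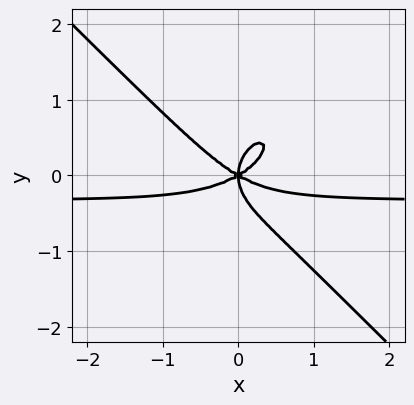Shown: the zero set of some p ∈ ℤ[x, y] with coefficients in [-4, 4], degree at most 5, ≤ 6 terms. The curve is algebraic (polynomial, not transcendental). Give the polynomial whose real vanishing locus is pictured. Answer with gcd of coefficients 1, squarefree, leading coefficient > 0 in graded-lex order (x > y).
3*x^3*y + 3*y^4 + x^3 - 3*x*y^2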